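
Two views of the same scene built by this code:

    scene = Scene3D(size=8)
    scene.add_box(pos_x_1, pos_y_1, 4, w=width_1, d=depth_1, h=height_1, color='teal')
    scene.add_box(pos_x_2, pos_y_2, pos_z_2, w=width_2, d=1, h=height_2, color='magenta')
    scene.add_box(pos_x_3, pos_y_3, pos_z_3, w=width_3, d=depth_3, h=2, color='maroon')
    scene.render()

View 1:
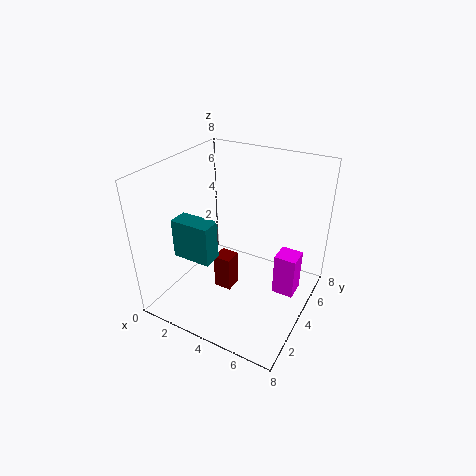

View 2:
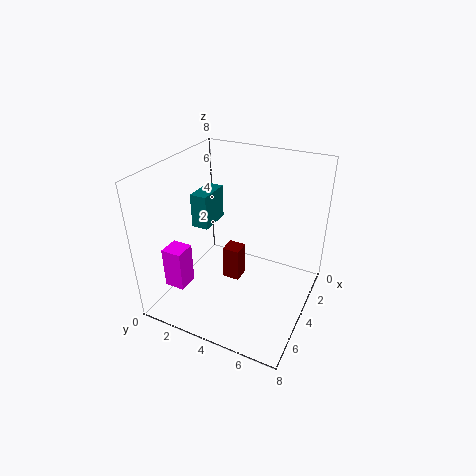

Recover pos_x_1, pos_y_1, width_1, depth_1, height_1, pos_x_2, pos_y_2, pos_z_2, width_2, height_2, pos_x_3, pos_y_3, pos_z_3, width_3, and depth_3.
pos_x_1 = 2, pos_y_1 = 1, width_1 = 2, depth_1 = 1, height_1 = 2, pos_x_2 = 7, pos_y_2 = 2, pos_z_2 = 3, width_2 = 1, height_2 = 2, pos_x_3 = 3, pos_y_3 = 3, pos_z_3 = 1, width_3 = 1, depth_3 = 1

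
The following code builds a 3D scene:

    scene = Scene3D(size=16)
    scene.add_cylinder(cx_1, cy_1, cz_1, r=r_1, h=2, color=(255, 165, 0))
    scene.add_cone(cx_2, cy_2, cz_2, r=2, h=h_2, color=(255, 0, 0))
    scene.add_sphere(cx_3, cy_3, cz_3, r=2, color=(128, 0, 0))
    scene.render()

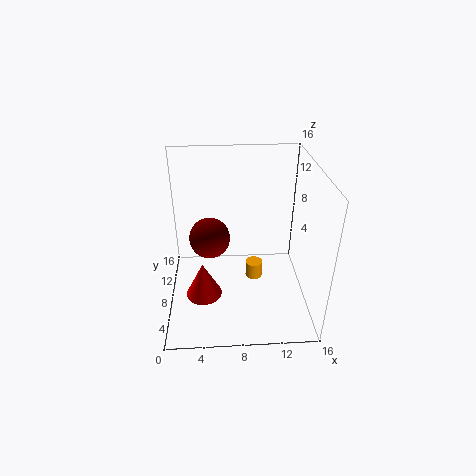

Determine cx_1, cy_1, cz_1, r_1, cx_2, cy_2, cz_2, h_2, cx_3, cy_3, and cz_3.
cx_1 = 10; cy_1 = 9; cz_1 = 2; r_1 = 1; cx_2 = 4; cy_2 = 6; cz_2 = 2; h_2 = 4; cx_3 = 5; cy_3 = 5; cz_3 = 10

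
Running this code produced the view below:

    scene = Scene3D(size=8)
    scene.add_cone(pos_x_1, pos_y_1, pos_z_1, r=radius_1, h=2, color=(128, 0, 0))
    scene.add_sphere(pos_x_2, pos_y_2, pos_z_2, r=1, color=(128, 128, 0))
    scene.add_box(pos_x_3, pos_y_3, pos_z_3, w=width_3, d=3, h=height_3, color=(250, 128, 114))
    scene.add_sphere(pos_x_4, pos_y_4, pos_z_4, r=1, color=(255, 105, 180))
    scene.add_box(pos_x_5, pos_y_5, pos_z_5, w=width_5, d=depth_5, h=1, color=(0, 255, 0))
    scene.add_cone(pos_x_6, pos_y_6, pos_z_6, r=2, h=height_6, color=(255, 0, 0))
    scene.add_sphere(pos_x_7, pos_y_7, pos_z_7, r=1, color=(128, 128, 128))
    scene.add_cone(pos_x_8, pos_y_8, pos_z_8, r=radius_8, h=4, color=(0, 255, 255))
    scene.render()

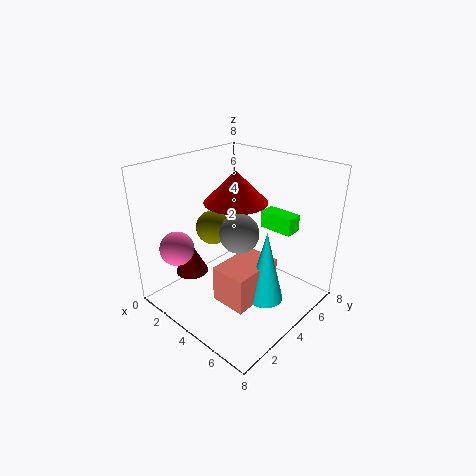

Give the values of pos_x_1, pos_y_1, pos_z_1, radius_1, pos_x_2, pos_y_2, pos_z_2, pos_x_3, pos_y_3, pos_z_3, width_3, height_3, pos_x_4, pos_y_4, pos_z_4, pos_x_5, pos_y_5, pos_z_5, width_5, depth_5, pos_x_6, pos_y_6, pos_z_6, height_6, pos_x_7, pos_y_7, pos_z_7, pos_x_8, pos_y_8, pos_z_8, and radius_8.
pos_x_1 = 1
pos_y_1 = 3
pos_z_1 = 1
radius_1 = 1
pos_x_2 = 2
pos_y_2 = 4
pos_z_2 = 4
pos_x_3 = 4
pos_y_3 = 2
pos_z_3 = 1
width_3 = 2
height_3 = 2
pos_x_4 = 1
pos_y_4 = 2
pos_z_4 = 3
pos_x_5 = 4
pos_y_5 = 6
pos_z_5 = 4
width_5 = 2
depth_5 = 1
pos_x_6 = 2
pos_y_6 = 6
pos_z_6 = 5
height_6 = 2
pos_x_7 = 5
pos_y_7 = 3
pos_z_7 = 5
pos_x_8 = 6
pos_y_8 = 4
pos_z_8 = 1
radius_8 = 1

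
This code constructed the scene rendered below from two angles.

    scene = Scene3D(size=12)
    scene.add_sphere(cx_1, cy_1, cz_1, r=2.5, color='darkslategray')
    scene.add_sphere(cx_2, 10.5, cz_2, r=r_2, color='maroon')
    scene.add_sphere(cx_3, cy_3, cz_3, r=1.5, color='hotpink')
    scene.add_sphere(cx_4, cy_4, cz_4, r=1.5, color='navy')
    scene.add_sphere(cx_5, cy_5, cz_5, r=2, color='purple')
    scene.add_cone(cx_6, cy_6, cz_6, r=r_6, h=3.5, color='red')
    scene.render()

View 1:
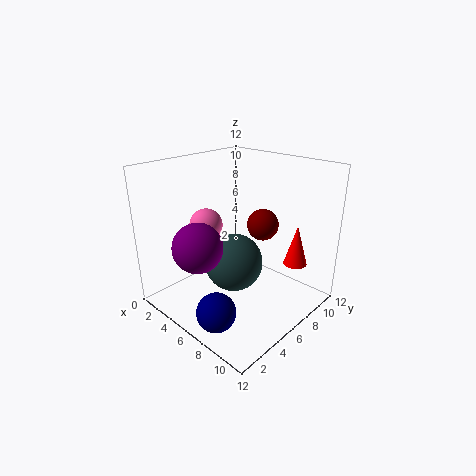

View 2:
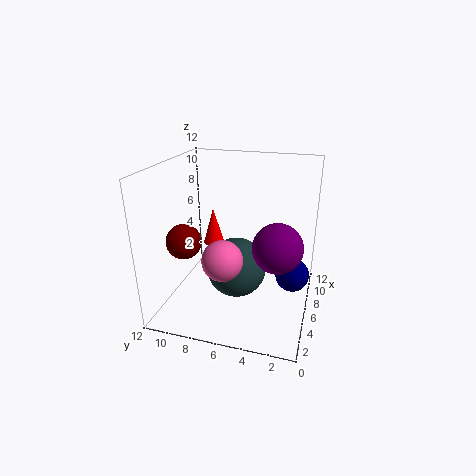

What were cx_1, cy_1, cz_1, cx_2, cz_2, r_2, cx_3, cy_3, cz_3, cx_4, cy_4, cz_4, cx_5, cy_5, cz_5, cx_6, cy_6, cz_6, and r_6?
cx_1 = 5.5
cy_1 = 6
cz_1 = 3.5
cx_2 = 5
cz_2 = 5.5
r_2 = 1.5
cx_3 = 2
cy_3 = 6
cz_3 = 6
cx_4 = 8
cy_4 = 1.5
cz_4 = 2
cx_5 = 5
cy_5 = 2.5
cz_5 = 6
cx_6 = 9.5
cy_6 = 9.5
cz_6 = 3.5
r_6 = 1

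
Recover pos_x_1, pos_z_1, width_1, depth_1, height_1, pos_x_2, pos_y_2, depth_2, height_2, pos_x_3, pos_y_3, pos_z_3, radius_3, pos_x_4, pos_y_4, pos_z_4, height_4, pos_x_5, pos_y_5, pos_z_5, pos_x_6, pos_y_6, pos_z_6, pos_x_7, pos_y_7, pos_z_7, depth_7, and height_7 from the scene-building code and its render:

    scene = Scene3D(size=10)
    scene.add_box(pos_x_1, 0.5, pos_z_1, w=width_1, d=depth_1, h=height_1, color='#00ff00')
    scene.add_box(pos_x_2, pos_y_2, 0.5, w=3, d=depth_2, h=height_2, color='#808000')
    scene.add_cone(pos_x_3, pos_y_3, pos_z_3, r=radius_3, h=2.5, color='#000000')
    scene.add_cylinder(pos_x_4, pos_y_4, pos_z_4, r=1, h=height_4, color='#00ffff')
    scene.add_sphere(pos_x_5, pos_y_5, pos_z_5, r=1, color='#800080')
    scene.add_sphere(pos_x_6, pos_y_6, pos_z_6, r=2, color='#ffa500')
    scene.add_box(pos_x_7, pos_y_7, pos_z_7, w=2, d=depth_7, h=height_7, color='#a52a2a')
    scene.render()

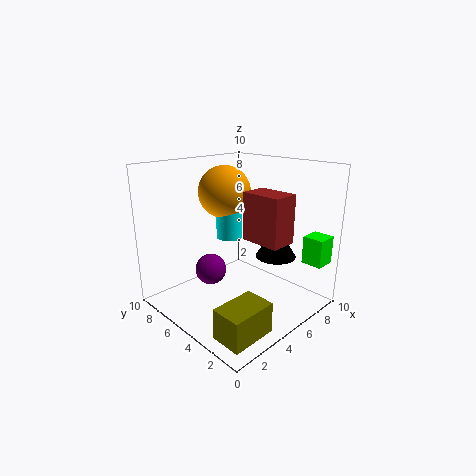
pos_x_1 = 8.5
pos_z_1 = 3
width_1 = 1.5
depth_1 = 1.5
height_1 = 2
pos_x_2 = 0.5
pos_y_2 = 0.5
depth_2 = 2
height_2 = 2
pos_x_3 = 8
pos_y_3 = 4
pos_z_3 = 3
radius_3 = 1.5
pos_x_4 = 6.5
pos_y_4 = 7.5
pos_z_4 = 4
height_4 = 4.5
pos_x_5 = 2.5
pos_y_5 = 5
pos_z_5 = 3.5
pos_x_6 = 6.5
pos_y_6 = 8
pos_z_6 = 7.5
pos_x_7 = 6
pos_y_7 = 2.5
pos_z_7 = 4.5
depth_7 = 3
height_7 = 3.5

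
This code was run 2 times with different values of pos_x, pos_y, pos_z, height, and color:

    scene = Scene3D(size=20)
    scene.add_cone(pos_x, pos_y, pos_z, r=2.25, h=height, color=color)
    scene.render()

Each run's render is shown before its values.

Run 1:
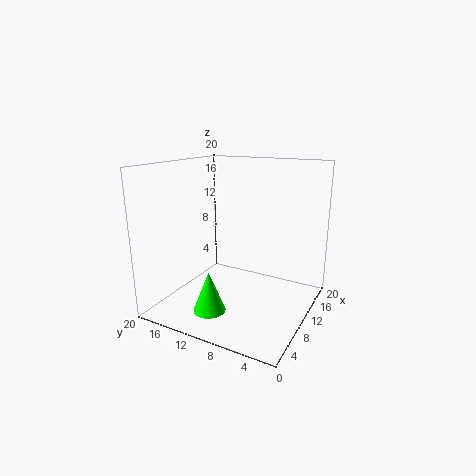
pos_x = 5.75
pos_y = 12.25
pos_z = 0.25
height = 5.75
color = 'lime'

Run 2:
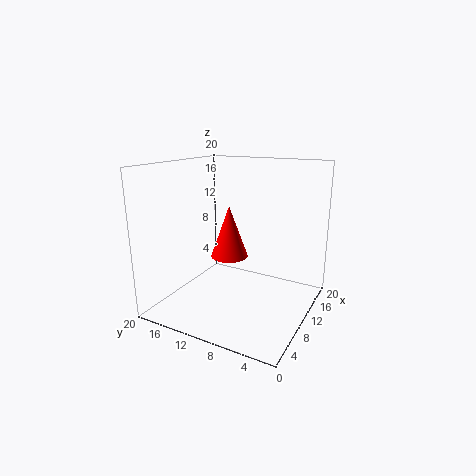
pos_x = 5
pos_y = 8.5
pos_z = 9.5
height = 6.25
color = 'red'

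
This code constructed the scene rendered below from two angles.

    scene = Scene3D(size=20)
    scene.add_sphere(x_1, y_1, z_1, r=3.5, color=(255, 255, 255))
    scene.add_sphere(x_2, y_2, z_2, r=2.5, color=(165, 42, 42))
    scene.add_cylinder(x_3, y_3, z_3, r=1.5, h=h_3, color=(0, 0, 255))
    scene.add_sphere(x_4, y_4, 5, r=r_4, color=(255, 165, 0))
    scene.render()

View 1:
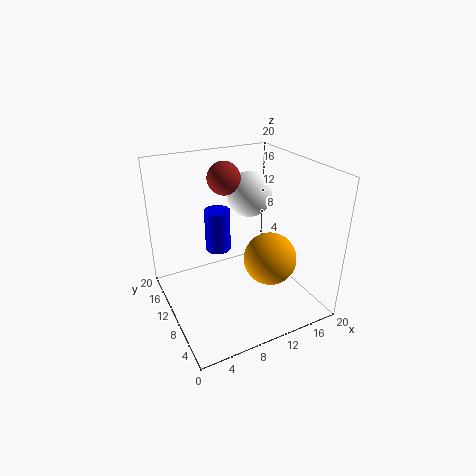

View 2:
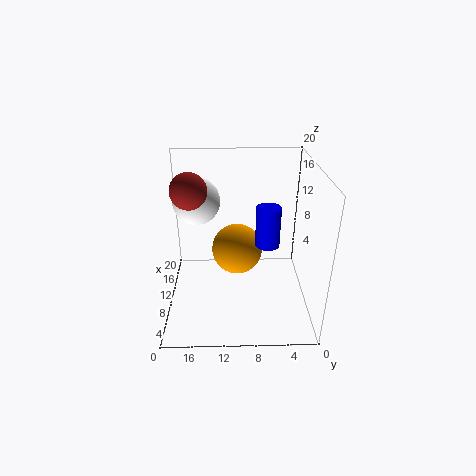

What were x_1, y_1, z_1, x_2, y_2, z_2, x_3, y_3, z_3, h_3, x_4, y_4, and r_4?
x_1 = 15, y_1 = 16, z_1 = 13.5, x_2 = 11, y_2 = 16.5, z_2 = 16.5, x_3 = 5.5, y_3 = 6.5, z_3 = 11.5, h_3 = 5, x_4 = 15.5, y_4 = 10, r_4 = 4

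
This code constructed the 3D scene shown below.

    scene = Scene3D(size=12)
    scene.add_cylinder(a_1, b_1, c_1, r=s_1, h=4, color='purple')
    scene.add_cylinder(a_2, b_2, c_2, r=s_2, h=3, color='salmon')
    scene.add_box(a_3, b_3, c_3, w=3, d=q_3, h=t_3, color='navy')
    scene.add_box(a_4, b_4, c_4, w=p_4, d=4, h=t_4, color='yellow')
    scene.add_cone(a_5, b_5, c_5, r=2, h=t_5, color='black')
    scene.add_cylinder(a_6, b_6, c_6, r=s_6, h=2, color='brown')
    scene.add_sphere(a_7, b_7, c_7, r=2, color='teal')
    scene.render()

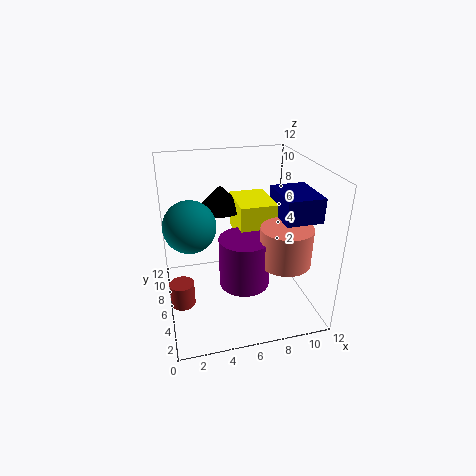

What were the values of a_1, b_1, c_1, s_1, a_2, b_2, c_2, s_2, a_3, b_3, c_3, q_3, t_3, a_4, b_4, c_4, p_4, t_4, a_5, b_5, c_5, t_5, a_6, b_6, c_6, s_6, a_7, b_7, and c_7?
a_1 = 6
b_1 = 4
c_1 = 3
s_1 = 2
a_2 = 9
b_2 = 3
c_2 = 5
s_2 = 2
a_3 = 9
b_3 = 3
c_3 = 8
q_3 = 4
t_3 = 2
a_4 = 6
b_4 = 5
c_4 = 6
p_4 = 3
t_4 = 3
a_5 = 5
b_5 = 8
c_5 = 8
t_5 = 2
a_6 = 1
b_6 = 5
c_6 = 1
s_6 = 1
a_7 = 2
b_7 = 5
c_7 = 8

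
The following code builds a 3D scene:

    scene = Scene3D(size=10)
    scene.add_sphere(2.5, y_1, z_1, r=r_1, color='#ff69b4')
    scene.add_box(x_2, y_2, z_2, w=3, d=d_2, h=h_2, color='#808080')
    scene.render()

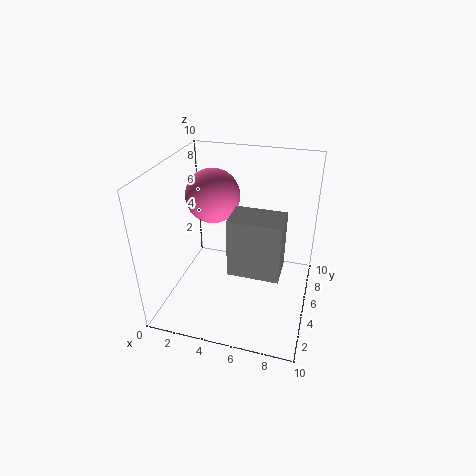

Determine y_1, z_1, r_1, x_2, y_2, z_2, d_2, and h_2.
y_1 = 7; z_1 = 7; r_1 = 2; x_2 = 5.5; y_2 = 1; z_2 = 5; d_2 = 2; h_2 = 3.5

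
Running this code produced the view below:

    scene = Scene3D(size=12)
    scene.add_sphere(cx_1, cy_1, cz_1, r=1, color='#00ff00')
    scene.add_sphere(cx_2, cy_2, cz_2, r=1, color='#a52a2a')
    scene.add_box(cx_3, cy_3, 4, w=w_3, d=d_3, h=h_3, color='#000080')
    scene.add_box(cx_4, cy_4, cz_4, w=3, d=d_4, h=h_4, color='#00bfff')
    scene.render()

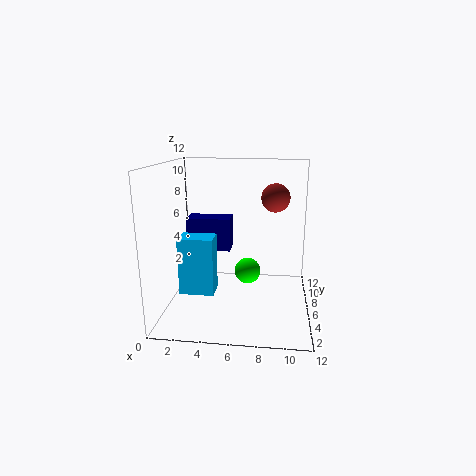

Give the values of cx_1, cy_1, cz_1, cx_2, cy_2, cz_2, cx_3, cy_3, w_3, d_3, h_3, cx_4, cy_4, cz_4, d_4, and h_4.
cx_1 = 7; cy_1 = 4; cz_1 = 4; cx_2 = 9; cy_2 = 3; cz_2 = 10; cx_3 = 1; cy_3 = 8; w_3 = 4; d_3 = 2; h_3 = 3; cx_4 = 1; cy_4 = 5; cz_4 = 1; d_4 = 2; h_4 = 5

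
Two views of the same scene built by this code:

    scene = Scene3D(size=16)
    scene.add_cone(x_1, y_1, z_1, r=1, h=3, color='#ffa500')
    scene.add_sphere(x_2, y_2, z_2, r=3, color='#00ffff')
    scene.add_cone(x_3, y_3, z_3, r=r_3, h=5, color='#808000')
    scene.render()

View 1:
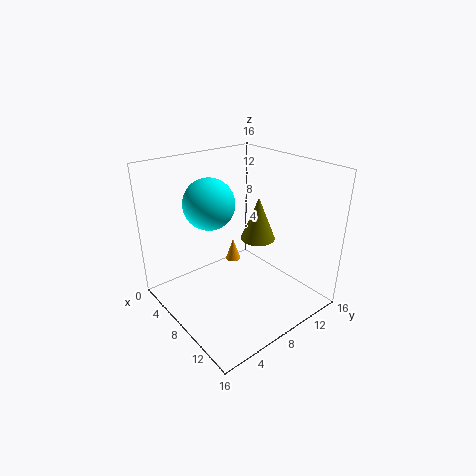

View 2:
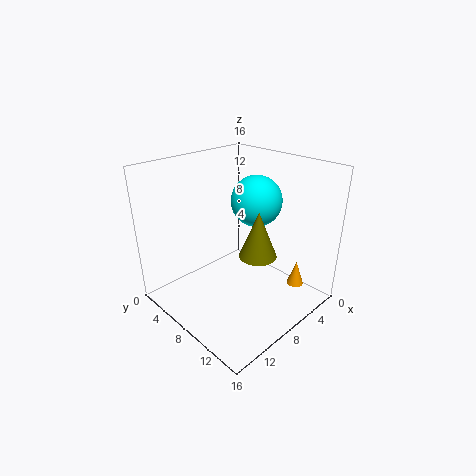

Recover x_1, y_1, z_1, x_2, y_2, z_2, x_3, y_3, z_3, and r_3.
x_1 = 2, y_1 = 12, z_1 = 1, x_2 = 4, y_2 = 7, z_2 = 11, x_3 = 8, y_3 = 11, z_3 = 7, r_3 = 2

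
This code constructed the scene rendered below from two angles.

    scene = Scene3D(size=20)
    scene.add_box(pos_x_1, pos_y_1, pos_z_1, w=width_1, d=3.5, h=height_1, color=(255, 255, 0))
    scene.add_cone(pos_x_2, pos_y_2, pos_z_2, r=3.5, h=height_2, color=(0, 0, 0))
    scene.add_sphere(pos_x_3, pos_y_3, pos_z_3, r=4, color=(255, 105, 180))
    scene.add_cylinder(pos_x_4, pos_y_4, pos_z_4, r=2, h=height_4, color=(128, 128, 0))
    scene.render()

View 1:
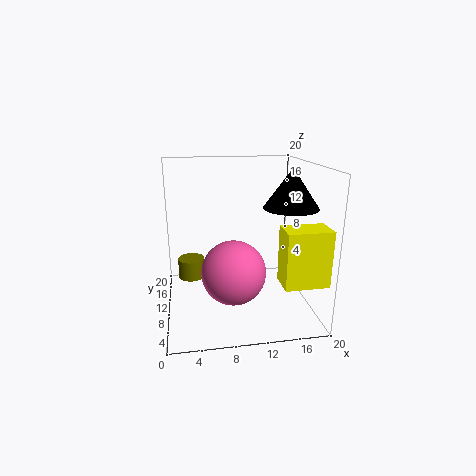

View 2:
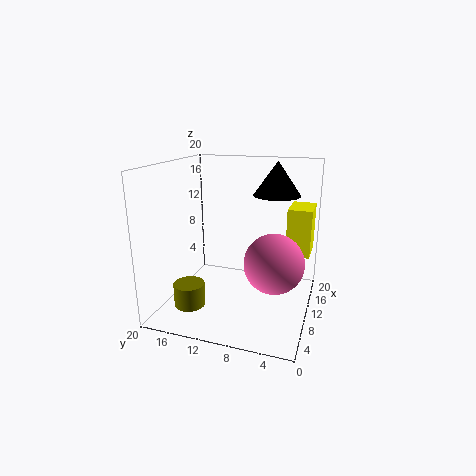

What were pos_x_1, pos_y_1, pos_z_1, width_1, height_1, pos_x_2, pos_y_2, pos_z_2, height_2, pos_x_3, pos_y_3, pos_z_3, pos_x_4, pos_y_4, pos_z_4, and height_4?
pos_x_1 = 14, pos_y_1 = 0.5, pos_z_1 = 6.5, width_1 = 5.5, height_1 = 7, pos_x_2 = 16, pos_y_2 = 6, pos_z_2 = 15, height_2 = 5, pos_x_3 = 8.5, pos_y_3 = 4.5, pos_z_3 = 7.5, pos_x_4 = 3.5, pos_y_4 = 14.5, pos_z_4 = 2.5, height_4 = 3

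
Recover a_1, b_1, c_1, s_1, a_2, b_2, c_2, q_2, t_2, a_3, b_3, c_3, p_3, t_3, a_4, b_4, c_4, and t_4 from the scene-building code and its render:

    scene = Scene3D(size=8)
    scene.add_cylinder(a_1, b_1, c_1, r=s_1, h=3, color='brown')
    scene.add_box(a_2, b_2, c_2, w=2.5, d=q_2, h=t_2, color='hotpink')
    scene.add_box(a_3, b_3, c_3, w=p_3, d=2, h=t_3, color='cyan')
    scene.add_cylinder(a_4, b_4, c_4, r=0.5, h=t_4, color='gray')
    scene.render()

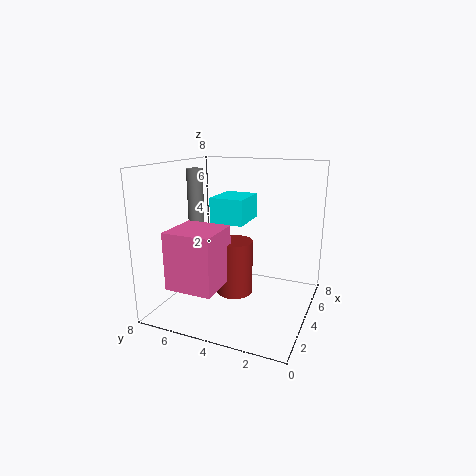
a_1 = 3.5, b_1 = 4, c_1 = 1, s_1 = 1, a_2 = 0.5, b_2 = 4, c_2 = 2, q_2 = 2.5, t_2 = 3, a_3 = 4.5, b_3 = 4, c_3 = 4.5, p_3 = 2.5, t_3 = 1.5, a_4 = 5.5, b_4 = 7.5, c_4 = 3.5, t_4 = 4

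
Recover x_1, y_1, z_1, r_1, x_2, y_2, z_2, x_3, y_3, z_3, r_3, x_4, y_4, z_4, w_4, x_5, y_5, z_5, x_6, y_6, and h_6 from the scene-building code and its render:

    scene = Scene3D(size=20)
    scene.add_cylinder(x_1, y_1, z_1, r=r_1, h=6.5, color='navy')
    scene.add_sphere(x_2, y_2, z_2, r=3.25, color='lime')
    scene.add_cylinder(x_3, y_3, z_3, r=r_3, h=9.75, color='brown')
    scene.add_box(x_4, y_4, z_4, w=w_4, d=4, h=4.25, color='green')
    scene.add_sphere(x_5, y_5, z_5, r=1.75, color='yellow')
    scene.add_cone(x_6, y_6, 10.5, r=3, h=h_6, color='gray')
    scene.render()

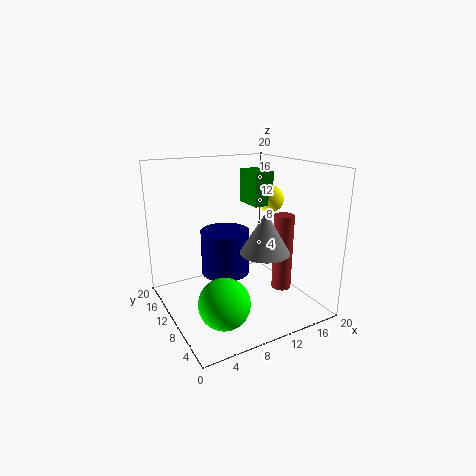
x_1 = 9.25; y_1 = 12.5; z_1 = 4; r_1 = 3.5; x_2 = 5; y_2 = 4.5; z_2 = 4; x_3 = 13; y_3 = 3.75; z_3 = 4.75; r_3 = 1.25; x_4 = 10.25; y_4 = 6; z_4 = 15.25; w_4 = 2.5; x_5 = 13.25; y_5 = 7.25; z_5 = 15.75; x_6 = 9.75; y_6 = 3; h_6 = 5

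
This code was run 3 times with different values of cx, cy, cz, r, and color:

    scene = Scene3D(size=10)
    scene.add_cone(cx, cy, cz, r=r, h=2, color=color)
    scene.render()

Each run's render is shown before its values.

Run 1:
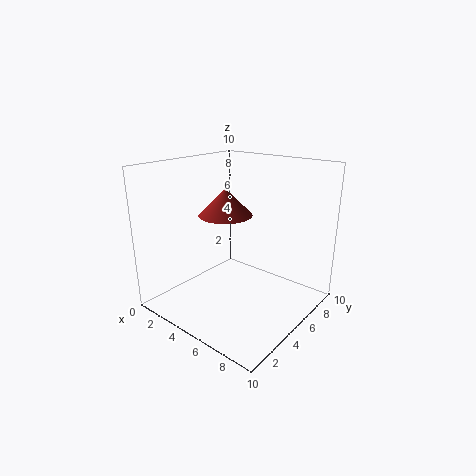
cx = 3, cy = 6, cz = 6, r = 2, color = 'brown'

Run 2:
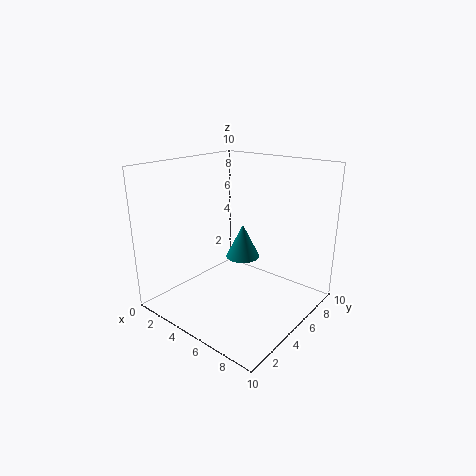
cx = 7, cy = 3, cz = 5, r = 1, color = 'teal'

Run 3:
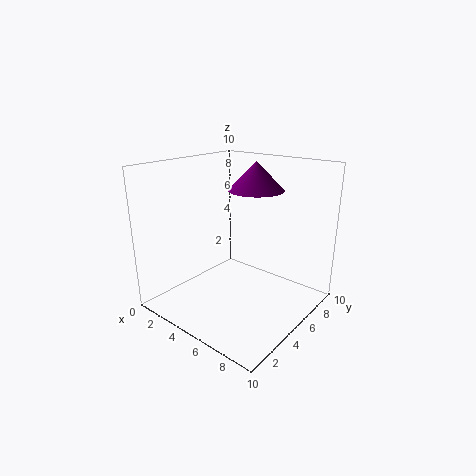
cx = 5, cy = 7, cz = 8, r = 2, color = 'purple'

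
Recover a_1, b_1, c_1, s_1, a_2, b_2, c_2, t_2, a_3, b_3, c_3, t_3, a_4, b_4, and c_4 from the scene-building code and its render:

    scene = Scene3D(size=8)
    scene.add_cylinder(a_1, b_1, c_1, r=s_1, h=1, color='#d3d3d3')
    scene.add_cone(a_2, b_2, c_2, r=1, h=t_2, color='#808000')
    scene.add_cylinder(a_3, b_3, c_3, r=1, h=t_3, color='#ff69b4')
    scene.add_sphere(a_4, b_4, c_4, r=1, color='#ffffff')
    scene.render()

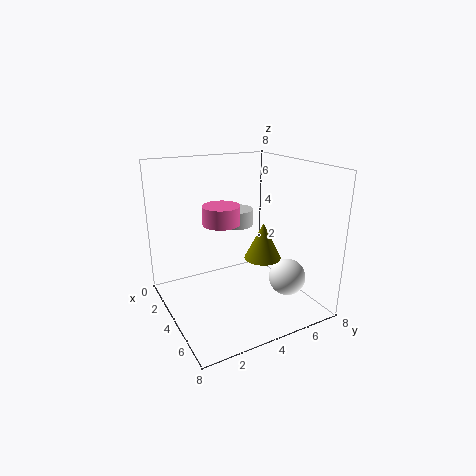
a_1 = 2
b_1 = 5
c_1 = 4
s_1 = 1
a_2 = 5
b_2 = 5
c_2 = 3
t_2 = 2
a_3 = 4
b_3 = 3
c_3 = 5
t_3 = 1
a_4 = 6
b_4 = 6
c_4 = 2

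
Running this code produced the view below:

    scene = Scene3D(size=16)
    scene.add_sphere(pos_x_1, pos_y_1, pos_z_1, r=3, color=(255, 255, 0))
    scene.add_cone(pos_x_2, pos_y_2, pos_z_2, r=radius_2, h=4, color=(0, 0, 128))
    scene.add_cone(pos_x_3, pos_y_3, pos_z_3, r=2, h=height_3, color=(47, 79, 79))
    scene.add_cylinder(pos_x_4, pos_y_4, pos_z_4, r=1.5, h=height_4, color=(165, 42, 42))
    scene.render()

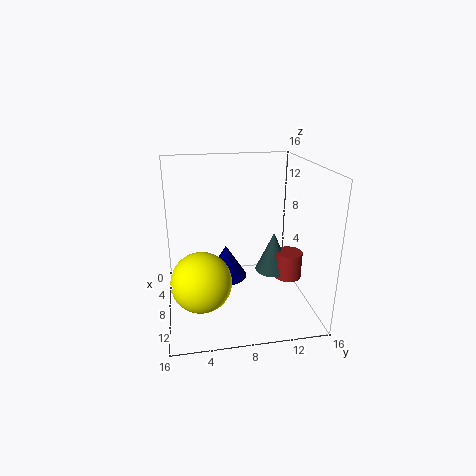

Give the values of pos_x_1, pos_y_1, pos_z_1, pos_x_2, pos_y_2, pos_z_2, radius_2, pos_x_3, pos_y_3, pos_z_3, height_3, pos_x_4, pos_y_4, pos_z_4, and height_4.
pos_x_1 = 12.5; pos_y_1 = 3.5; pos_z_1 = 5.5; pos_x_2 = 5.5; pos_y_2 = 7; pos_z_2 = 2; radius_2 = 2.5; pos_x_3 = 8.5; pos_y_3 = 12; pos_z_3 = 4; height_3 = 4.5; pos_x_4 = 9.5; pos_y_4 = 13.5; pos_z_4 = 3.5; height_4 = 3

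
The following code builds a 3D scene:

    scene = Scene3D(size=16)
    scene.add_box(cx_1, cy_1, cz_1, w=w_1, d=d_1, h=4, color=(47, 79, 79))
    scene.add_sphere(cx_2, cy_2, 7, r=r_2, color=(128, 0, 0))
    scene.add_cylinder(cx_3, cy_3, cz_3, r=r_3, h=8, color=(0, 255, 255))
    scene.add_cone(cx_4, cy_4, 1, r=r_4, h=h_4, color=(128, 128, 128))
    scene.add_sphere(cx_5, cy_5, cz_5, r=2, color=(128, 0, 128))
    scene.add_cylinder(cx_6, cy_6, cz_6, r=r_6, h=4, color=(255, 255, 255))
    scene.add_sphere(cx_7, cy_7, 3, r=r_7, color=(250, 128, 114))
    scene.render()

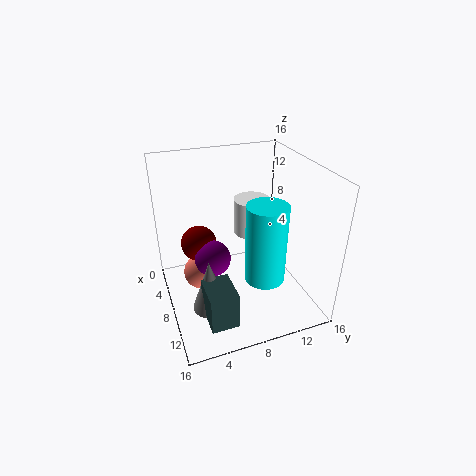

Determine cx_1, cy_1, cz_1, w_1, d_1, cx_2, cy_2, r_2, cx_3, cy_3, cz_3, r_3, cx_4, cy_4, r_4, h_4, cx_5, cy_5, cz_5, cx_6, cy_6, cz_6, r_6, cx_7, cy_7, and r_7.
cx_1 = 10; cy_1 = 3; cz_1 = 1; w_1 = 4; d_1 = 3; cx_2 = 6; cy_2 = 4; r_2 = 2; cx_3 = 13; cy_3 = 9; cz_3 = 6; r_3 = 2; cx_4 = 10; cy_4 = 4; r_4 = 2; h_4 = 6; cx_5 = 8; cy_5 = 5; cz_5 = 6; cx_6 = 7; cy_6 = 10; cz_6 = 8; r_6 = 2; cx_7 = 6; cy_7 = 4; r_7 = 2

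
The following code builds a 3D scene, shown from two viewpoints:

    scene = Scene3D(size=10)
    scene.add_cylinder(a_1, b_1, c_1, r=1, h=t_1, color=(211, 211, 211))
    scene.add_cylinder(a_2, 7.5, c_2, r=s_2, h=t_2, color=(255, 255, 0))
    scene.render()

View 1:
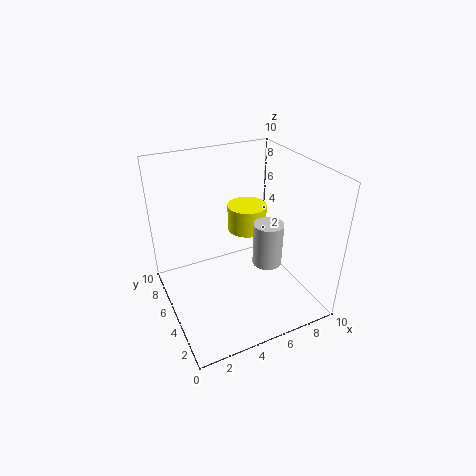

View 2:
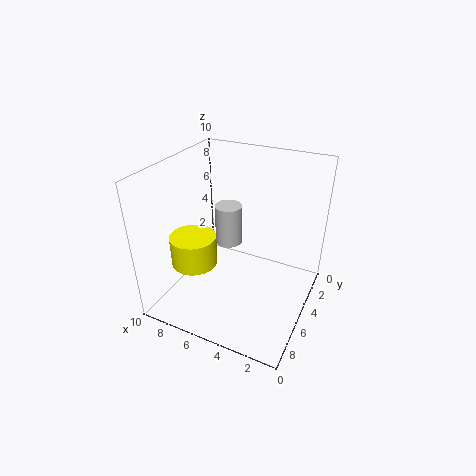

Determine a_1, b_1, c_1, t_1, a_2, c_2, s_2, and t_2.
a_1 = 6.5
b_1 = 3.5
c_1 = 3.5
t_1 = 3
a_2 = 7
c_2 = 4
s_2 = 1.5
t_2 = 2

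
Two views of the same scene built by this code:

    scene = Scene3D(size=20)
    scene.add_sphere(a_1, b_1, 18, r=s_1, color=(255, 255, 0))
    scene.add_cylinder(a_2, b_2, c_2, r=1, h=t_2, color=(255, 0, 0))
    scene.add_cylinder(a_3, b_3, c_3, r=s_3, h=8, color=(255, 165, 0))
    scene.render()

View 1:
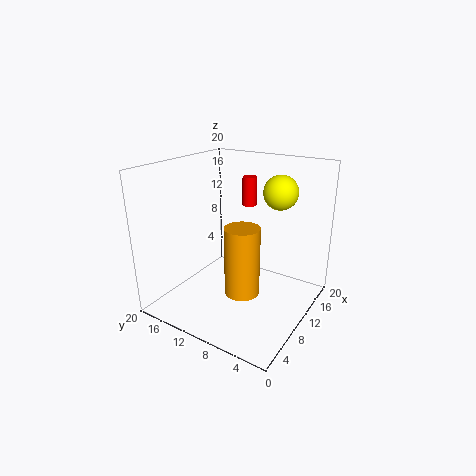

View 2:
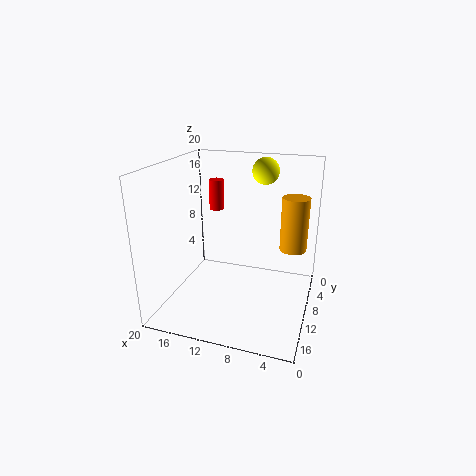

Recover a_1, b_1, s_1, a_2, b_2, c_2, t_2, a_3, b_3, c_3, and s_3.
a_1 = 8; b_1 = 3; s_1 = 2; a_2 = 13; b_2 = 10; c_2 = 14; t_2 = 4; a_3 = 3; b_3 = 5; c_3 = 7; s_3 = 2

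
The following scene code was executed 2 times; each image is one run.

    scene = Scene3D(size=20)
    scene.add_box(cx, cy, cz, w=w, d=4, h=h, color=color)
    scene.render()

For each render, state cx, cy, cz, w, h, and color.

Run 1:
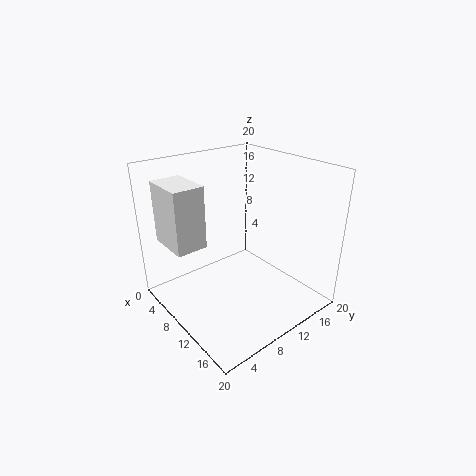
cx = 4.75
cy = 0.5
cz = 10.75
w = 5.75
h = 8
color = 'white'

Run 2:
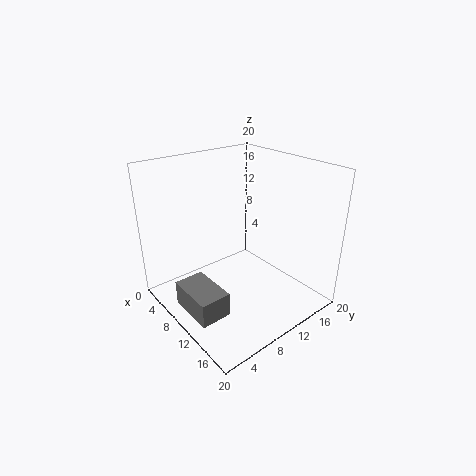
cx = 8.25
cy = 0.75
cz = 2.5
w = 6.5
h = 3.25
color = 'gray'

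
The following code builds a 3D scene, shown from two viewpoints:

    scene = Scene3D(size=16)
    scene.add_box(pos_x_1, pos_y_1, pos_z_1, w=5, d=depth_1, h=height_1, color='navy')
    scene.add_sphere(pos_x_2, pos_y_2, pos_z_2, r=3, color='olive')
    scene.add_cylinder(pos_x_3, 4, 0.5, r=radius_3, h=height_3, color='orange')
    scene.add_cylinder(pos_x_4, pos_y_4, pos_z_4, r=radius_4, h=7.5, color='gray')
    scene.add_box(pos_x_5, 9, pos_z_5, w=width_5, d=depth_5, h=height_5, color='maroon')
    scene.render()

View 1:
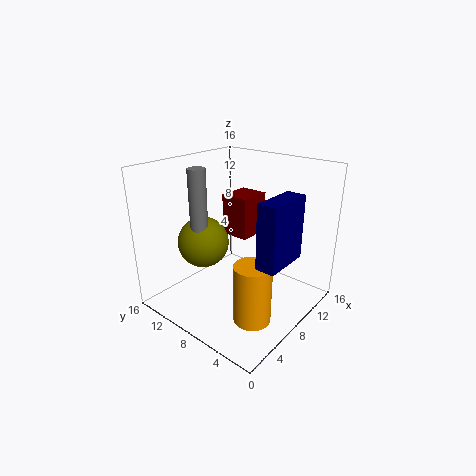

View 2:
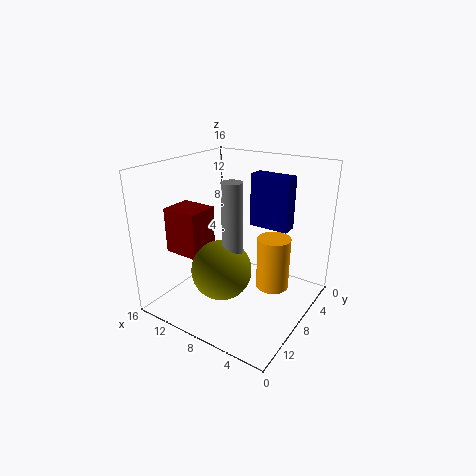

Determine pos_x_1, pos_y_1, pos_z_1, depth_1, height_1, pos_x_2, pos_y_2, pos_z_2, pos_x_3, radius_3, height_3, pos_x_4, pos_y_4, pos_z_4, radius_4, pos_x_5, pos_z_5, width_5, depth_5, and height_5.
pos_x_1 = 4.5, pos_y_1 = 1, pos_z_1 = 7.5, depth_1 = 2, height_1 = 6.5, pos_x_2 = 7, pos_y_2 = 12.5, pos_z_2 = 6.5, pos_x_3 = 5.5, radius_3 = 2, height_3 = 6.5, pos_x_4 = 6, pos_y_4 = 12, pos_z_4 = 8, radius_4 = 1, pos_x_5 = 10.5, pos_z_5 = 6.5, width_5 = 4, depth_5 = 3.5, height_5 = 5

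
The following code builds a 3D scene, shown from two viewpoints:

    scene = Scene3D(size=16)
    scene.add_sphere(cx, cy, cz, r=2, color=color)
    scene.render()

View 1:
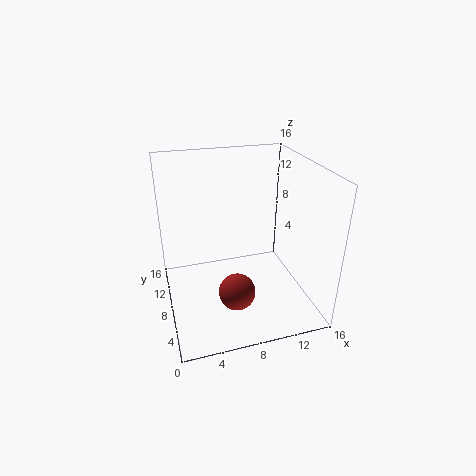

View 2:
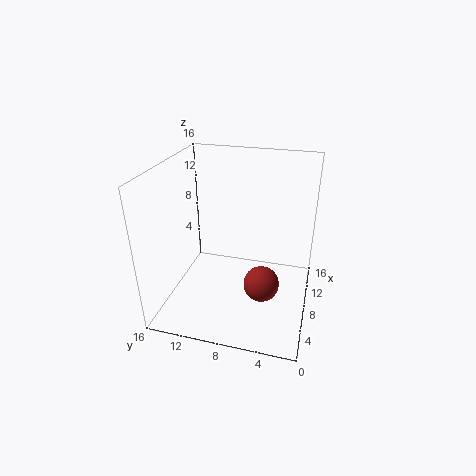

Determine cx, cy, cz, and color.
cx = 7, cy = 5, cz = 3, color = 'brown'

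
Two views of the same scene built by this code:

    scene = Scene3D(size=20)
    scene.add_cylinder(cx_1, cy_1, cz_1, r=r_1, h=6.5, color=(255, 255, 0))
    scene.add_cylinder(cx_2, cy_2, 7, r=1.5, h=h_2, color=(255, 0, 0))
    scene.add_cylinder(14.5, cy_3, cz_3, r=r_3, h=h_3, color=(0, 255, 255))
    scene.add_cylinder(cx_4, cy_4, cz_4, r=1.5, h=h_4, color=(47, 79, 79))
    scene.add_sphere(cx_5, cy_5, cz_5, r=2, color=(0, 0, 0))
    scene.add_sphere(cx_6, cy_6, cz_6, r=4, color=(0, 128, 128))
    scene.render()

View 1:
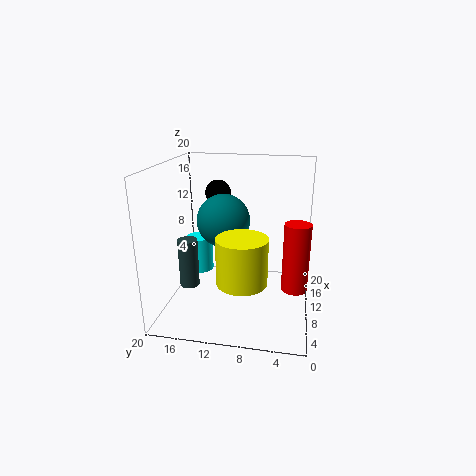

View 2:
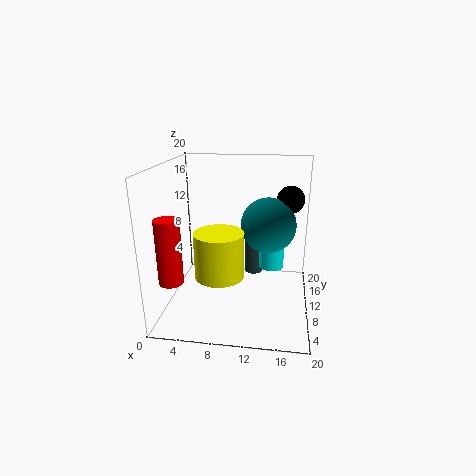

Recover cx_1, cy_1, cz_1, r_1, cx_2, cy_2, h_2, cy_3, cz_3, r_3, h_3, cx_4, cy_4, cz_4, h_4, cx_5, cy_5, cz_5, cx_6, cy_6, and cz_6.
cx_1 = 7.5; cy_1 = 9; cz_1 = 4.5; r_1 = 3.5; cx_2 = 3; cy_2 = 2; h_2 = 8; cy_3 = 17; cz_3 = 2.5; r_3 = 2; h_3 = 5.5; cx_4 = 11.5; cy_4 = 18; cz_4 = 1; h_4 = 7.5; cx_5 = 17; cy_5 = 14.5; cz_5 = 14.5; cx_6 = 14; cy_6 = 13; cz_6 = 11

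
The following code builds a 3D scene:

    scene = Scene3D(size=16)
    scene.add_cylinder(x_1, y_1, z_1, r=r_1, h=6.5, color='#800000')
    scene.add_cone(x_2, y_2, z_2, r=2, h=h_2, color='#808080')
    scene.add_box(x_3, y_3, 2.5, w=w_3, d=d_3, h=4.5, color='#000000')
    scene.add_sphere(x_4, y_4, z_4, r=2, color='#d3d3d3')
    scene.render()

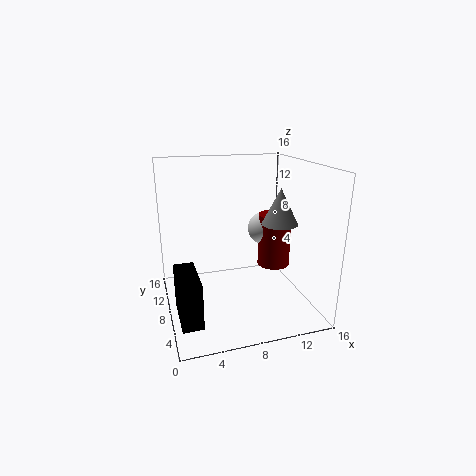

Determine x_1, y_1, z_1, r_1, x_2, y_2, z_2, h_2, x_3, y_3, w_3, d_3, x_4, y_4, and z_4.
x_1 = 13.5; y_1 = 10.5; z_1 = 3; r_1 = 2; x_2 = 12.5; y_2 = 7; z_2 = 9.5; h_2 = 4; x_3 = 0.5; y_3 = 0.5; w_3 = 2; d_3 = 5; x_4 = 12.5; y_4 = 11.5; z_4 = 7.5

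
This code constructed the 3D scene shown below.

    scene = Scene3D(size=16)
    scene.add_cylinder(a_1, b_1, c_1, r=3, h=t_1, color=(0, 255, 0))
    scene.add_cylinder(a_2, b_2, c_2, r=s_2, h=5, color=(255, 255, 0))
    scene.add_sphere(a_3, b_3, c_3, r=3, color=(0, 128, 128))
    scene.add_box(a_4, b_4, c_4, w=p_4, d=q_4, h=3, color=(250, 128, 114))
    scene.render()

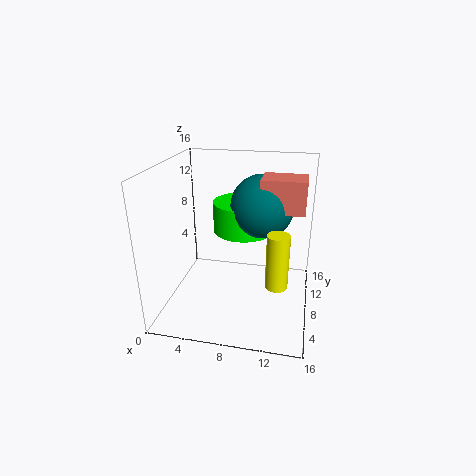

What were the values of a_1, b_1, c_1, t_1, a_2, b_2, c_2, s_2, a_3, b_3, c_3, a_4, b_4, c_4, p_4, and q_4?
a_1 = 9, b_1 = 6, c_1 = 10, t_1 = 3, a_2 = 13, b_2 = 1, c_2 = 7, s_2 = 1, a_3 = 11, b_3 = 5, c_3 = 13, a_4 = 11, b_4 = 3, c_4 = 13, p_4 = 4, q_4 = 3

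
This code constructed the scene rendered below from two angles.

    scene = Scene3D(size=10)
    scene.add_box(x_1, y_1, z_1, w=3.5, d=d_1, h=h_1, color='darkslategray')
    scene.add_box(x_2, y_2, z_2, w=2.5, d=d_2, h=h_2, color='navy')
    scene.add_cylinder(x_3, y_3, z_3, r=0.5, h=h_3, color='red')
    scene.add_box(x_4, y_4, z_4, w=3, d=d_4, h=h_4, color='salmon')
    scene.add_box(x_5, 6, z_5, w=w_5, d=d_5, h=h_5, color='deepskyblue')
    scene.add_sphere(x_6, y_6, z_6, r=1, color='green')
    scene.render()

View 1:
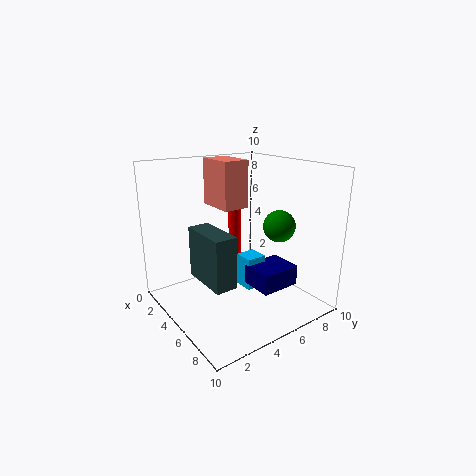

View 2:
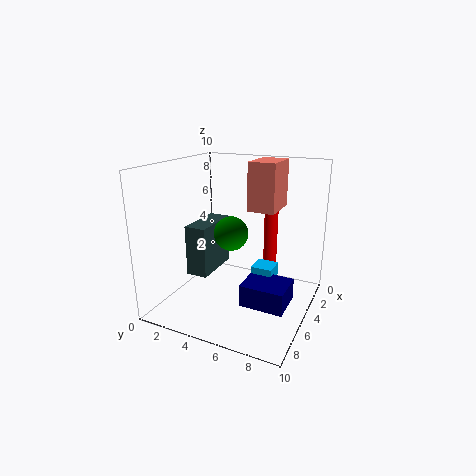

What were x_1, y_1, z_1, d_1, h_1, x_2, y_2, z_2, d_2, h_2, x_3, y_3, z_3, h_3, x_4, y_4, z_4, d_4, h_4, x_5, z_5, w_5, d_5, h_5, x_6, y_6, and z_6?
x_1 = 3.5; y_1 = 2; z_1 = 2.5; d_1 = 1.5; h_1 = 3.5; x_2 = 4.5; y_2 = 6; z_2 = 1; d_2 = 3; h_2 = 1.5; x_3 = 2.5; y_3 = 6.5; z_3 = 2.5; h_3 = 5; x_4 = 0.5; y_4 = 5; z_4 = 6.5; d_4 = 2; h_4 = 3.5; x_5 = 3.5; z_5 = 0.5; w_5 = 1.5; d_5 = 1.5; h_5 = 2.5; x_6 = 8; y_6 = 6; z_6 = 6.5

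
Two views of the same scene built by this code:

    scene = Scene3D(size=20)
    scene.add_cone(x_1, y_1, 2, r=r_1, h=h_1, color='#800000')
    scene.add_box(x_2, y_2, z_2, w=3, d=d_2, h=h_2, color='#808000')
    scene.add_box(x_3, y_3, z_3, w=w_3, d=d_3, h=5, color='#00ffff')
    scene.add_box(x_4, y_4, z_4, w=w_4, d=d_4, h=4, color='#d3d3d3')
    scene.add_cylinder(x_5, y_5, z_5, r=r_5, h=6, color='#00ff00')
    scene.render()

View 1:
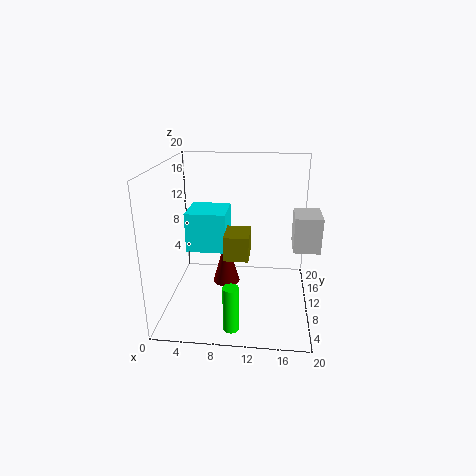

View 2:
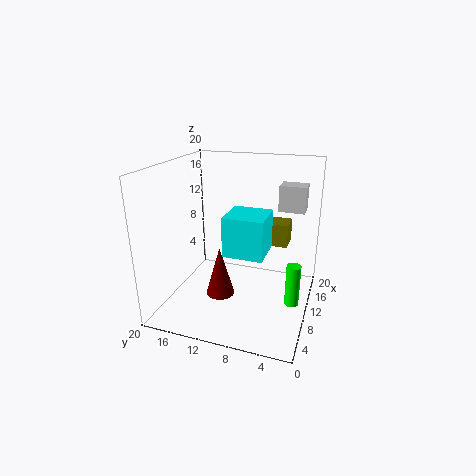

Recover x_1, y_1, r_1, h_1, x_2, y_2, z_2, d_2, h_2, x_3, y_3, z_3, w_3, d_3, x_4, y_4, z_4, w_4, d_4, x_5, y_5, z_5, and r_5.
x_1 = 8, y_1 = 12, r_1 = 2, h_1 = 7, x_2 = 9, y_2 = 3, z_2 = 10, d_2 = 4, h_2 = 3, x_3 = 4, y_3 = 5, z_3 = 10, w_3 = 5, d_3 = 5, x_4 = 17, y_4 = 2, z_4 = 12, w_4 = 3, d_4 = 4, x_5 = 10, y_5 = 2, z_5 = 1, r_5 = 1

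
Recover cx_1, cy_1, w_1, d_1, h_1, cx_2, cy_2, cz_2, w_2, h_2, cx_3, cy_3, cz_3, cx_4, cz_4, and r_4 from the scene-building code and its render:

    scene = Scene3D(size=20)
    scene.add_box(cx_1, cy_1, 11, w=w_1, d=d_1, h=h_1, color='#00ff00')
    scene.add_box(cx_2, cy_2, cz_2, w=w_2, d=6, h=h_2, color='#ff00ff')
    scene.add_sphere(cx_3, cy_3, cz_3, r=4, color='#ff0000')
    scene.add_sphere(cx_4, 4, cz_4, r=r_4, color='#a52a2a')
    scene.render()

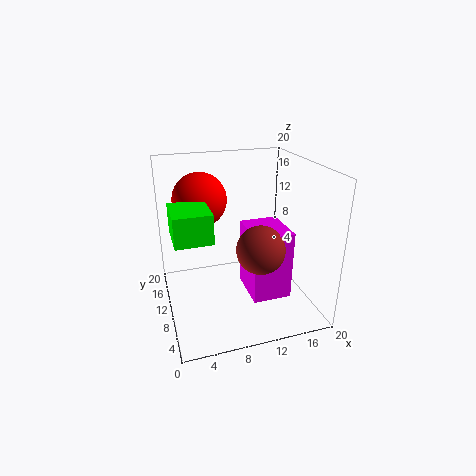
cx_1 = 1; cy_1 = 7; w_1 = 5; d_1 = 6; h_1 = 4; cx_2 = 10; cy_2 = 3; cz_2 = 4; w_2 = 5; h_2 = 9; cx_3 = 6; cy_3 = 16; cz_3 = 14; cx_4 = 11; cz_4 = 11; r_4 = 3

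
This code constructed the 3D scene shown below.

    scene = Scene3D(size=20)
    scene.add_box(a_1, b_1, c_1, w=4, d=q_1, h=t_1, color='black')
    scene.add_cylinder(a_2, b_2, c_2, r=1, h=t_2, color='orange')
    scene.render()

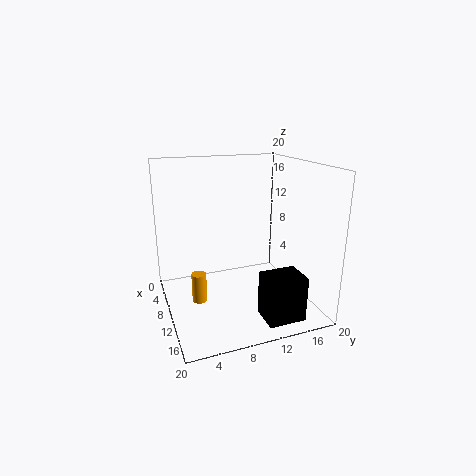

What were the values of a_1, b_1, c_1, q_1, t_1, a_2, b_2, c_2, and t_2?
a_1 = 15
b_1 = 11
c_1 = 1
q_1 = 5
t_1 = 6
a_2 = 11
b_2 = 4
c_2 = 2
t_2 = 4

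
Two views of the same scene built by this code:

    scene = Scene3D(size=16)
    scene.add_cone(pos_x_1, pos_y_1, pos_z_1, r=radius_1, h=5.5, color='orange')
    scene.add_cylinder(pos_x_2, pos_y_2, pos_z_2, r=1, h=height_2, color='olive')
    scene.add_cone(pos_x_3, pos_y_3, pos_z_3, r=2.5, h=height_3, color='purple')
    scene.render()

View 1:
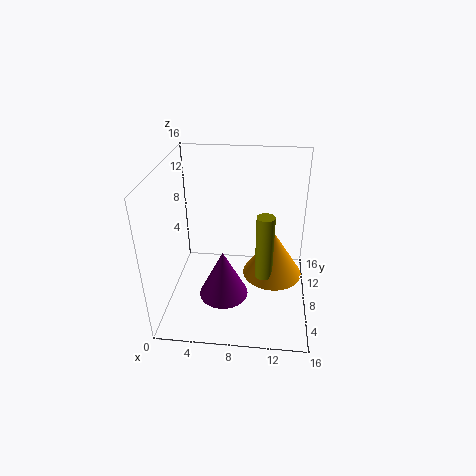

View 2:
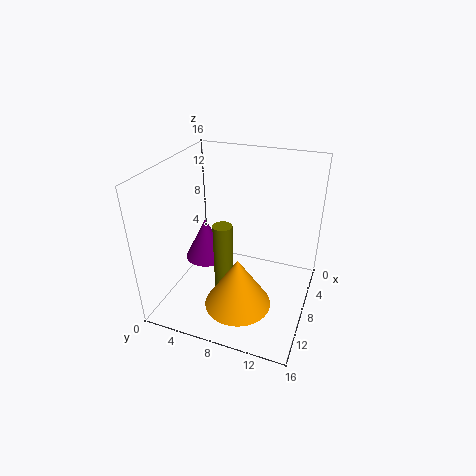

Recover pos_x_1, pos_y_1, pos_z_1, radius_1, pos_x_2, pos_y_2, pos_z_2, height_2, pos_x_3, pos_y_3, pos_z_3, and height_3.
pos_x_1 = 12
pos_y_1 = 9.5
pos_z_1 = 2.5
radius_1 = 3.5
pos_x_2 = 11
pos_y_2 = 7.5
pos_z_2 = 3.5
height_2 = 7.5
pos_x_3 = 7
pos_y_3 = 3.5
pos_z_3 = 4
height_3 = 5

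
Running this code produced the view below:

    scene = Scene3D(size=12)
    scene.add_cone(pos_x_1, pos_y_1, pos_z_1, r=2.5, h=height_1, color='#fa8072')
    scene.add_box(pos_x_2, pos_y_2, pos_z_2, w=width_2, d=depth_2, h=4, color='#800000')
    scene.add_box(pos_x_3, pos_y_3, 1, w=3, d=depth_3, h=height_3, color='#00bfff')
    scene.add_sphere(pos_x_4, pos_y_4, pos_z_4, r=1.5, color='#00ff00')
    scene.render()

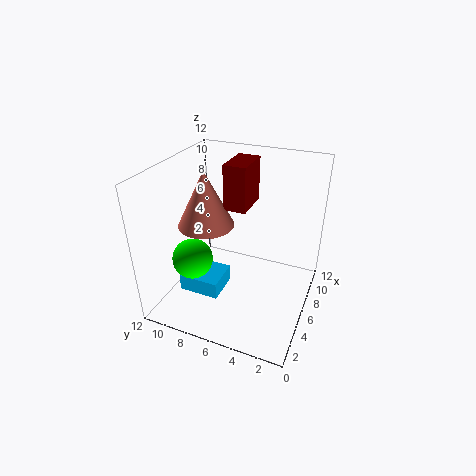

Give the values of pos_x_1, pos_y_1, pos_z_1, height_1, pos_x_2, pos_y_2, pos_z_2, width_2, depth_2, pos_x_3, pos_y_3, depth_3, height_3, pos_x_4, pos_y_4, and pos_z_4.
pos_x_1 = 7
pos_y_1 = 9.5
pos_z_1 = 6
height_1 = 5
pos_x_2 = 7.5
pos_y_2 = 6
pos_z_2 = 7.5
width_2 = 3.5
depth_2 = 2
pos_x_3 = 3.5
pos_y_3 = 7
depth_3 = 3.5
height_3 = 1.5
pos_x_4 = 2
pos_y_4 = 8
pos_z_4 = 6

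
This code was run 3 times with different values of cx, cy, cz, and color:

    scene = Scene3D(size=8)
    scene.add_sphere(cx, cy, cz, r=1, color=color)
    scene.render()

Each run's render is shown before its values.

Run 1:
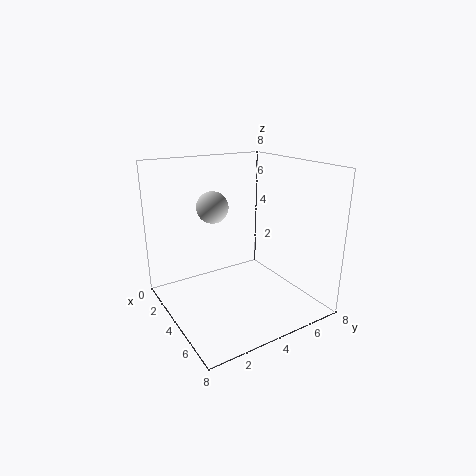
cx = 1; cy = 4; cz = 5; color = 'lightgray'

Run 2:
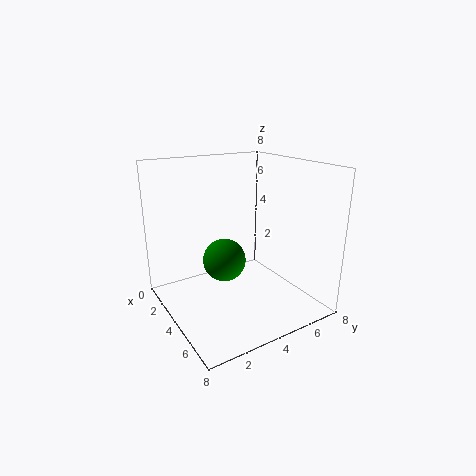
cx = 6; cy = 2; cz = 4; color = 'green'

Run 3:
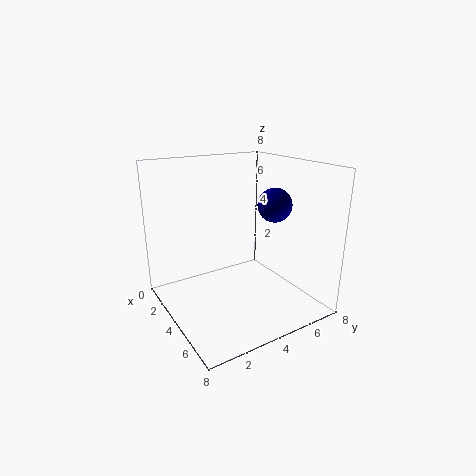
cx = 4; cy = 6.5; cz = 5.5; color = 'navy'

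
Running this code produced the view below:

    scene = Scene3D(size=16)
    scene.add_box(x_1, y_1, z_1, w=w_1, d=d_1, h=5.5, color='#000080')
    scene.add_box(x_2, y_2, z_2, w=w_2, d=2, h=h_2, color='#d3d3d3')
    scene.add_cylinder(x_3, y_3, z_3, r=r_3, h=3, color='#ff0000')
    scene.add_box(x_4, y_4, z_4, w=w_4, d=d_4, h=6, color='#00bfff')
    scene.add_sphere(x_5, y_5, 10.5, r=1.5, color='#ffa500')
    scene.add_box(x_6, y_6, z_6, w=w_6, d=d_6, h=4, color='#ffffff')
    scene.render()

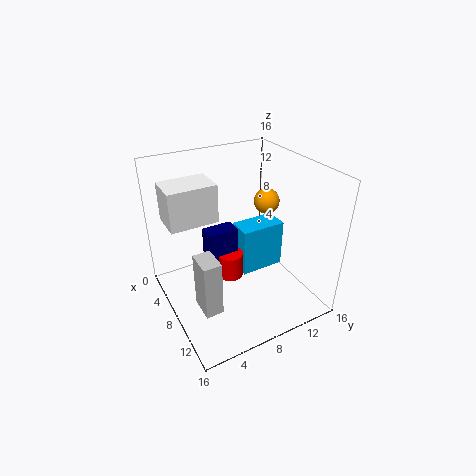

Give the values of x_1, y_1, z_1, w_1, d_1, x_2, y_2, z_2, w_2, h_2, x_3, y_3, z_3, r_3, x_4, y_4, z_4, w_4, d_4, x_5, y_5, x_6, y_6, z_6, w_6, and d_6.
x_1 = 5
y_1 = 5
z_1 = 3
w_1 = 2
d_1 = 3.5
x_2 = 8
y_2 = 2.5
z_2 = 1
w_2 = 3
h_2 = 6.5
x_3 = 7
y_3 = 7.5
z_3 = 2.5
r_3 = 1.5
x_4 = 4
y_4 = 9.5
z_4 = 1.5
w_4 = 3
d_4 = 5.5
x_5 = 6
y_5 = 13
x_6 = 5
y_6 = 0.5
z_6 = 11
w_6 = 3.5
d_6 = 5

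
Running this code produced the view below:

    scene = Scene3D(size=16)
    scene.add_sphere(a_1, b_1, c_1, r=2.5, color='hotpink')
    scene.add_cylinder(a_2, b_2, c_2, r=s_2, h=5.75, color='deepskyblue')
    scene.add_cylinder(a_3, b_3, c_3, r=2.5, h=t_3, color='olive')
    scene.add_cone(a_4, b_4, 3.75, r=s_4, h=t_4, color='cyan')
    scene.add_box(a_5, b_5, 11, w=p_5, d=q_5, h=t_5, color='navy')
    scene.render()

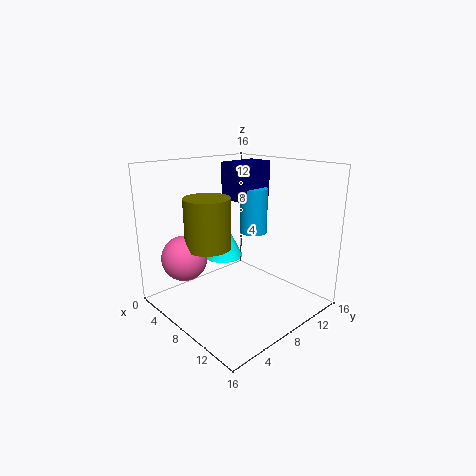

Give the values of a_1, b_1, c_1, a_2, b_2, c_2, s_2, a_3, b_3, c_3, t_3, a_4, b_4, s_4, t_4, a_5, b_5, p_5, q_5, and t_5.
a_1 = 4.75
b_1 = 3
c_1 = 6
a_2 = 4.75
b_2 = 13.75
c_2 = 6.5
s_2 = 1.75
a_3 = 6.5
b_3 = 5
c_3 = 7.25
t_3 = 5.5
a_4 = 3
b_4 = 10
s_4 = 2.5
t_4 = 5
a_5 = 2
b_5 = 10.75
p_5 = 3.25
q_5 = 5.25
t_5 = 4.5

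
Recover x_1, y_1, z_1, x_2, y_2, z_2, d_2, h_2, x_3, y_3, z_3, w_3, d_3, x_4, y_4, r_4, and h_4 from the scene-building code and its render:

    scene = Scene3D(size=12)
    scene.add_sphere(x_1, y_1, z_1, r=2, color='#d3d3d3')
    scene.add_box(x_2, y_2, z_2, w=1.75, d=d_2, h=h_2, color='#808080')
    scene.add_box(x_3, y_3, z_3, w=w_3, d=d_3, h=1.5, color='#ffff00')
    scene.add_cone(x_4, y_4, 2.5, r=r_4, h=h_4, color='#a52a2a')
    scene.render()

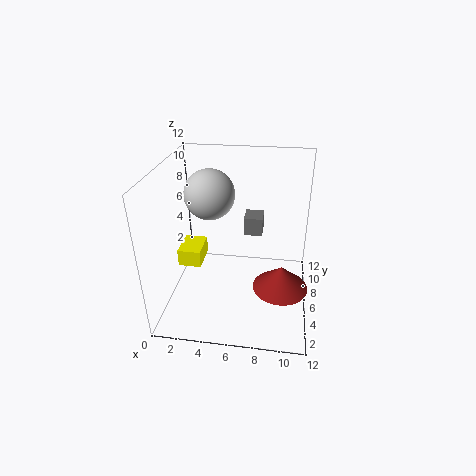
x_1 = 3.75
y_1 = 6
z_1 = 9.75
x_2 = 6
y_2 = 9.5
z_2 = 4.25
d_2 = 2
h_2 = 1.75
x_3 = 0.75
y_3 = 5.5
z_3 = 3
w_3 = 2
d_3 = 2.75
x_4 = 9.75
y_4 = 4.5
r_4 = 2.25
h_4 = 2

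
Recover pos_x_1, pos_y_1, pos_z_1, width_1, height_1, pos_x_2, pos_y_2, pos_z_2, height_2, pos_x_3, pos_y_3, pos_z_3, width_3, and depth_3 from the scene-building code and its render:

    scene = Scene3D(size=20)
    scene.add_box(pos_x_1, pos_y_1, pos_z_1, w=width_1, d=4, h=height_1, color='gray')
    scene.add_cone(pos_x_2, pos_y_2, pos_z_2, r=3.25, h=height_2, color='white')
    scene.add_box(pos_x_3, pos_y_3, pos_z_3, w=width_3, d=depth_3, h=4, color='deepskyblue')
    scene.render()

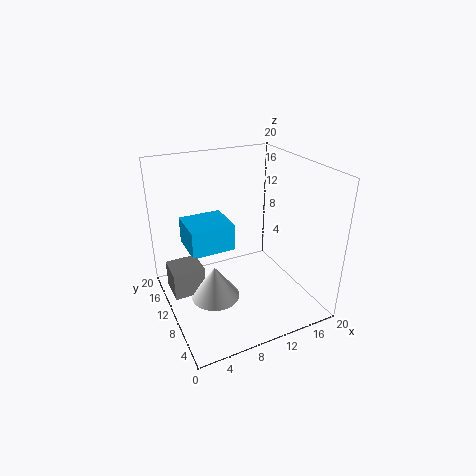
pos_x_1 = 0.25; pos_y_1 = 8.75; pos_z_1 = 3.5; width_1 = 4.25; height_1 = 3.75; pos_x_2 = 5.5; pos_y_2 = 7.75; pos_z_2 = 3.25; height_2 = 4.5; pos_x_3 = 4; pos_y_3 = 12; pos_z_3 = 7; width_3 = 6.5; depth_3 = 6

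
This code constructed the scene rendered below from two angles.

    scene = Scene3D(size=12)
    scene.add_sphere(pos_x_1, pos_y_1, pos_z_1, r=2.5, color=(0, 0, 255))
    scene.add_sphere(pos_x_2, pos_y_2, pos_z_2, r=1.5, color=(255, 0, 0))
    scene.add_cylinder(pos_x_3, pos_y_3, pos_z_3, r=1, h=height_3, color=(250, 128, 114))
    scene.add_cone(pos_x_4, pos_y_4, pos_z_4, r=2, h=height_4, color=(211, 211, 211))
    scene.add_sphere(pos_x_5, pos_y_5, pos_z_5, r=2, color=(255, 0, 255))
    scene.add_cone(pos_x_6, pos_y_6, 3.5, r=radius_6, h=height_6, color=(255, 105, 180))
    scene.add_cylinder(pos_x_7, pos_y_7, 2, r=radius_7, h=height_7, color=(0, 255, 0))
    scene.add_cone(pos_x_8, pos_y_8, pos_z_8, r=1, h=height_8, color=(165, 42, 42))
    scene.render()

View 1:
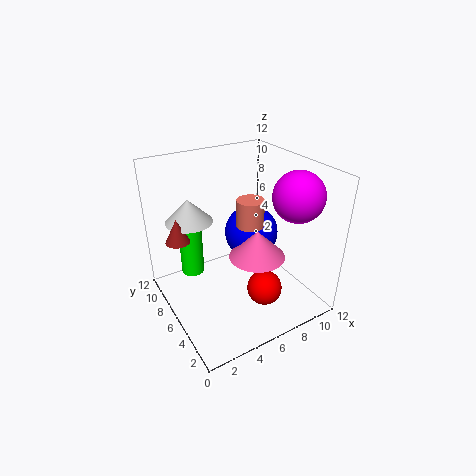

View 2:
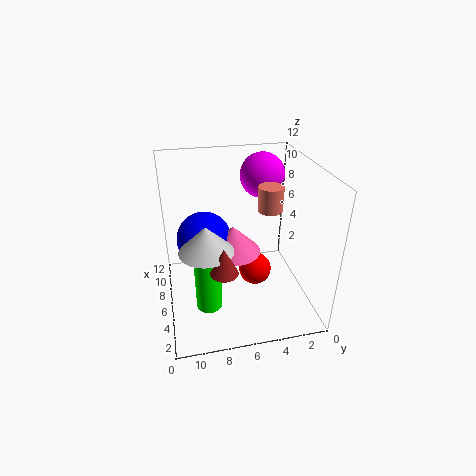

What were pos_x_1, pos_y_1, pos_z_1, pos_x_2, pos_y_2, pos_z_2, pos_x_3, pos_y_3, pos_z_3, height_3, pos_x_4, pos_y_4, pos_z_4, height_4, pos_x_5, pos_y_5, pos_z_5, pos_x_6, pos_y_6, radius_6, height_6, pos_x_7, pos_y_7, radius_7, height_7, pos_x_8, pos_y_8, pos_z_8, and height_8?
pos_x_1 = 9
pos_y_1 = 8.5
pos_z_1 = 4.5
pos_x_2 = 7.5
pos_y_2 = 4
pos_z_2 = 1.5
pos_x_3 = 5.5
pos_y_3 = 3.5
pos_z_3 = 8.5
height_3 = 2
pos_x_4 = 3
pos_y_4 = 9
pos_z_4 = 7
height_4 = 2
pos_x_5 = 9.5
pos_y_5 = 3
pos_z_5 = 10
pos_x_6 = 8
pos_y_6 = 6
radius_6 = 2.5
height_6 = 2.5
pos_x_7 = 3
pos_y_7 = 9
radius_7 = 1
height_7 = 5.5
pos_x_8 = 1.5
pos_y_8 = 8
pos_z_8 = 6
height_8 = 2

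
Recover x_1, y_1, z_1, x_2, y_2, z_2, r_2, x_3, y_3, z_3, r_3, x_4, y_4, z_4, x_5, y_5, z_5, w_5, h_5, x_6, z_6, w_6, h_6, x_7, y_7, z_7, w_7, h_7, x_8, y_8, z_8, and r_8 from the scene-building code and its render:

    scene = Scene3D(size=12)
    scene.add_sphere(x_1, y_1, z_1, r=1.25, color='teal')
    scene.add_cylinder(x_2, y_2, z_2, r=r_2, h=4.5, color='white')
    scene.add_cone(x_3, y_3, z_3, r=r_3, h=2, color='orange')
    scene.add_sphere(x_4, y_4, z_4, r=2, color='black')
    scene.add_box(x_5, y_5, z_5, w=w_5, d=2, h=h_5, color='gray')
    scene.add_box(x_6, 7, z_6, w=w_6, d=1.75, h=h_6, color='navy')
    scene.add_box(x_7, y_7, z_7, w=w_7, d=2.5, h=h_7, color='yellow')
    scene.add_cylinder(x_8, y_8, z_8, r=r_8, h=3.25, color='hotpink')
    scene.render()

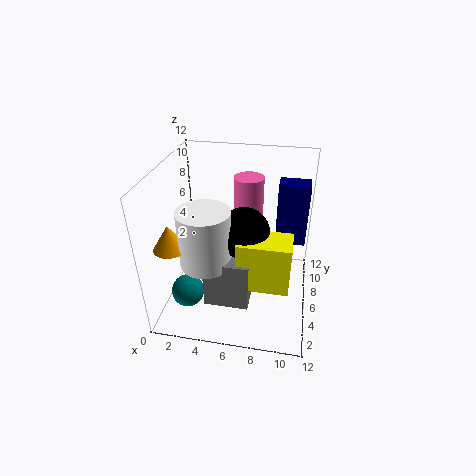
x_1 = 2.75
y_1 = 2
z_1 = 3.25
x_2 = 4
y_2 = 3.25
z_2 = 5.25
r_2 = 2
x_3 = 1.5
y_3 = 2.5
z_3 = 6.75
r_3 = 1.25
x_4 = 6.75
y_4 = 4.5
z_4 = 7.5
x_5 = 4
y_5 = 2
z_5 = 2
w_5 = 3.5
h_5 = 4
x_6 = 9
z_6 = 5.25
w_6 = 2.5
h_6 = 5.25
x_7 = 6.5
y_7 = 2.25
z_7 = 3.75
w_7 = 4
h_7 = 4
x_8 = 6.5
y_8 = 8.25
z_8 = 7.25
r_8 = 1.25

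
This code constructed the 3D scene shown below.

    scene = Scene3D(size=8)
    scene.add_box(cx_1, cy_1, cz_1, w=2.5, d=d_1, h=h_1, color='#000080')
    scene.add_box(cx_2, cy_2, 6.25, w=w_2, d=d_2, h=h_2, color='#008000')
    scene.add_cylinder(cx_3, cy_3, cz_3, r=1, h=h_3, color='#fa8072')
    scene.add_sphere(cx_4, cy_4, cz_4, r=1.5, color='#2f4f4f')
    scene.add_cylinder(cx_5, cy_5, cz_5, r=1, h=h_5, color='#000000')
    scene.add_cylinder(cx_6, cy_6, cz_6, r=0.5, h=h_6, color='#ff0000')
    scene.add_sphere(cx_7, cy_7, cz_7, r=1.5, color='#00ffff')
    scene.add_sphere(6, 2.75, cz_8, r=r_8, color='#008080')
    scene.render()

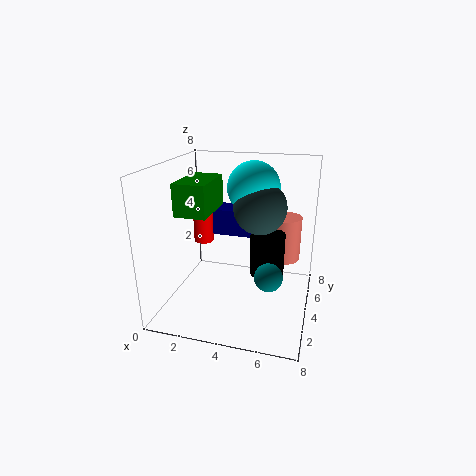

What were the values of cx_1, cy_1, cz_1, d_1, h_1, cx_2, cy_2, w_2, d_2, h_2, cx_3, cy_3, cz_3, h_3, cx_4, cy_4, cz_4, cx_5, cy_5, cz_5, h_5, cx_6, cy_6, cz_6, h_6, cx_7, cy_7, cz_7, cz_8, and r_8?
cx_1 = 2, cy_1 = 4.75, cz_1 = 3.75, d_1 = 1.5, h_1 = 1.5, cx_2 = 2, cy_2 = 0.5, w_2 = 1.5, d_2 = 2.5, h_2 = 1.5, cx_3 = 6.25, cy_3 = 6.75, cz_3 = 1.75, h_3 = 2.75, cx_4 = 5, cy_4 = 5, cz_4 = 5.5, cx_5 = 5.5, cy_5 = 5, cz_5 = 1.5, h_5 = 2.5, cx_6 = 2.5, cy_6 = 2.75, cz_6 = 4.25, h_6 = 2.75, cx_7 = 4.5, cy_7 = 5.5, cz_7 = 6.5, cz_8 = 2.5, r_8 = 0.75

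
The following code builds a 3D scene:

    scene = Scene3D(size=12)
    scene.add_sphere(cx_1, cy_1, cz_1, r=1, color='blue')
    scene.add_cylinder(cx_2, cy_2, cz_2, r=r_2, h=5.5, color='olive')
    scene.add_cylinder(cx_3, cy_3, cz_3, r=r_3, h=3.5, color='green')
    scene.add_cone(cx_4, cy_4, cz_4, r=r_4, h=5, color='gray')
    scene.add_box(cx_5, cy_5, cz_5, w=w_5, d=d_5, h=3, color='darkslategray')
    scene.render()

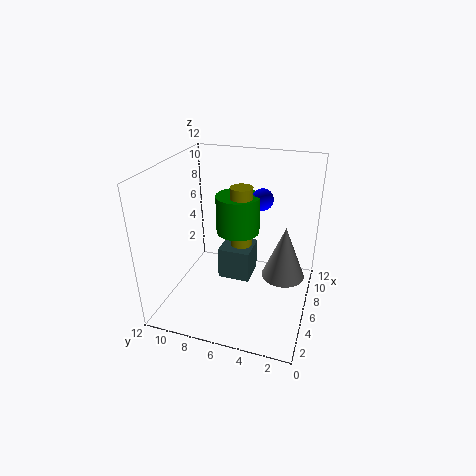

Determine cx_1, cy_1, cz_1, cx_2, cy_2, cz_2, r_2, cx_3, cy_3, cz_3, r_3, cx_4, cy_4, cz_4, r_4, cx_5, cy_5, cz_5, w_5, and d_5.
cx_1 = 10
cy_1 = 5
cz_1 = 8
cx_2 = 8.5
cy_2 = 6.5
cz_2 = 4
r_2 = 1
cx_3 = 9
cy_3 = 7
cz_3 = 5
r_3 = 2
cx_4 = 9
cy_4 = 2.5
cz_4 = 1
r_4 = 2
cx_5 = 7.5
cy_5 = 5.5
cz_5 = 0.5
w_5 = 3
d_5 = 3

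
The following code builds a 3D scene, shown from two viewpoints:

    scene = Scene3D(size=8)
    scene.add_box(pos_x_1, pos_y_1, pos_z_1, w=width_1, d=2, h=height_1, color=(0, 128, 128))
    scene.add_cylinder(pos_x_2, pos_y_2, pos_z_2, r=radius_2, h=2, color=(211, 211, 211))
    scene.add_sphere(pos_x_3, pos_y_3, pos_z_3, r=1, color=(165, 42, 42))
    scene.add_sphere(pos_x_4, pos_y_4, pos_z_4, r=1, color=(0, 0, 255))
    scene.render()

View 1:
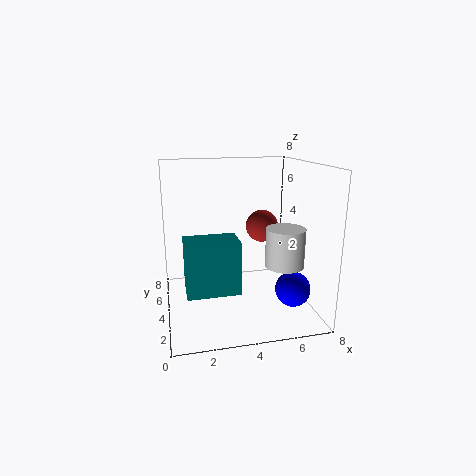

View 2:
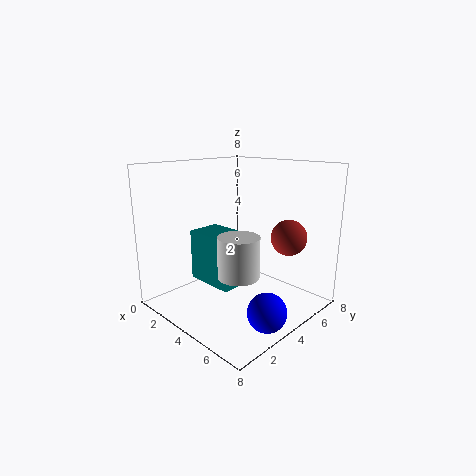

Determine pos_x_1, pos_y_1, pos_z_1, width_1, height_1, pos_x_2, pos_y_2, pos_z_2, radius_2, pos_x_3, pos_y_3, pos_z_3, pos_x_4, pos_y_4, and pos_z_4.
pos_x_1 = 1
pos_y_1 = 3
pos_z_1 = 1
width_1 = 3
height_1 = 3
pos_x_2 = 6
pos_y_2 = 2
pos_z_2 = 3
radius_2 = 1
pos_x_3 = 6
pos_y_3 = 6
pos_z_3 = 4
pos_x_4 = 7
pos_y_4 = 3
pos_z_4 = 1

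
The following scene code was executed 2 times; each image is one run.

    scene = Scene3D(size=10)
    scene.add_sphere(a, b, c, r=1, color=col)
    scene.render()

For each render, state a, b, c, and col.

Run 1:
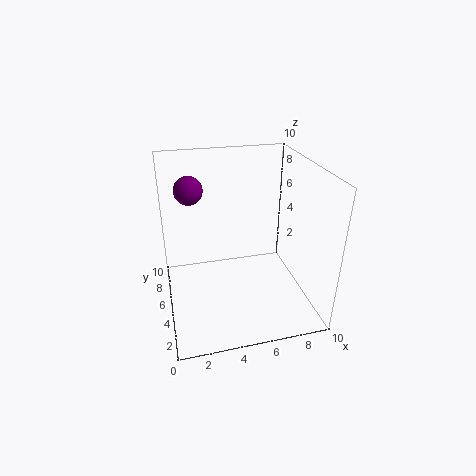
a = 2
b = 7
c = 8
col = 'purple'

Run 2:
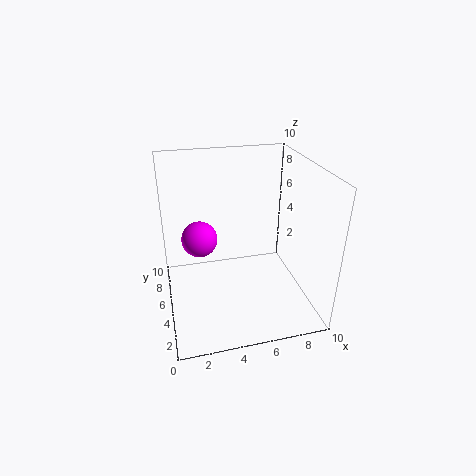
a = 2
b = 2
c = 7
col = 'magenta'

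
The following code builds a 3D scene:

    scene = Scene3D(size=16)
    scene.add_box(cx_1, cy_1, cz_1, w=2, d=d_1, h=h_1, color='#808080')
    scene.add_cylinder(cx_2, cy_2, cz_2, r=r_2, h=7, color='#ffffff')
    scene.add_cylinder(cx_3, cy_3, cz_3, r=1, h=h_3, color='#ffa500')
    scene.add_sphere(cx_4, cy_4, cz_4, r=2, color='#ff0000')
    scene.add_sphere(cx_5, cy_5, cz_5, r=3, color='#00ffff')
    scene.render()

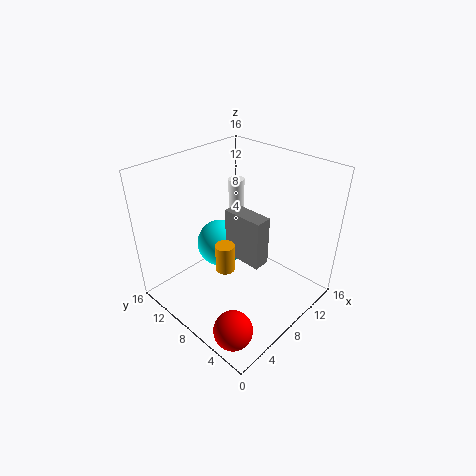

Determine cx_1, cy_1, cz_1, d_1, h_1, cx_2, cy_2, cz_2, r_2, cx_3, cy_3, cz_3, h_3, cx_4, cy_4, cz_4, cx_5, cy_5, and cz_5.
cx_1 = 9
cy_1 = 6
cz_1 = 4
d_1 = 5
h_1 = 6
cx_2 = 13
cy_2 = 13
cz_2 = 5
r_2 = 1
cx_3 = 5
cy_3 = 7
cz_3 = 6
h_3 = 3
cx_4 = 2
cy_4 = 3
cz_4 = 2
cx_5 = 10
cy_5 = 13
cz_5 = 4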